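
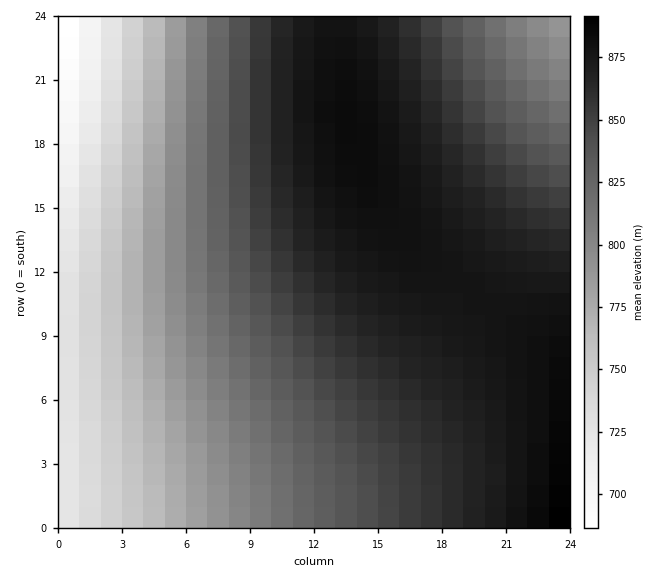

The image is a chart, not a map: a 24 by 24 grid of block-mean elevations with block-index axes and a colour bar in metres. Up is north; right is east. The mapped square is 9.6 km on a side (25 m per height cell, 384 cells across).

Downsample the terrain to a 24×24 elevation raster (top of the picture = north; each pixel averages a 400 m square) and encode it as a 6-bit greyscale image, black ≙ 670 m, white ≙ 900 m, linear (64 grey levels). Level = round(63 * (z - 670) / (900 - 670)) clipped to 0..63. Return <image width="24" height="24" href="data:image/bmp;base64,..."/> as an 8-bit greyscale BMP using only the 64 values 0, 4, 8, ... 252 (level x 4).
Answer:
<image width="24" height="24" href="data:image/bmp;base64,Qk12BgAAAAAAADYEAAAoAAAAGAAAABgAAAABAAgAAAAAAEACAAATCwAAEwsAAAABAAAAAAAAAAAAAAEBAQACAgIAAwMDAAQEBAAFBQUABgYGAAcHBwAICAgACQkJAAoKCgALCwsADAwMAA0NDQAODg4ADw8PABAQEAAREREAEhISABMTEwAUFBQAFRUVABYWFgAXFxcAGBgYABkZGQAaGhoAGxsbABwcHAAdHR0AHh4eAB8fHwAgICAAISEhACIiIgAjIyMAJCQkACUlJQAmJiYAJycnACgoKAApKSkAKioqACsrKwAsLCwALS0tAC4uLgAvLy8AMDAwADExMQAyMjIAMzMzADQ0NAA1NTUANjY2ADc3NwA4ODgAOTk5ADo6OgA7OzsAPDw8AD09PQA+Pj4APz8/AEBAQABBQUEAQkJCAENDQwBEREQARUVFAEZGRgBHR0cASEhIAElJSQBKSkoAS0tLAExMTABNTU0ATk5OAE9PTwBQUFAAUVFRAFJSUgBTU1MAVFRUAFVVVQBWVlYAV1dXAFhYWABZWVkAWlpaAFtbWwBcXFwAXV1dAF5eXgBfX18AYGBgAGFhYQBiYmIAY2NjAGRkZABlZWUAZmZmAGdnZwBoaGgAaWlpAGpqagBra2sAbGxsAG1tbQBubm4Ab29vAHBwcABxcXEAcnJyAHNzcwB0dHQAdXV1AHZ2dgB3d3cAeHh4AHl5eQB6enoAe3t7AHx8fAB9fX0Afn5+AH9/fwCAgIAAgYGBAIKCggCDg4MAhISEAIWFhQCGhoYAh4eHAIiIiACJiYkAioqKAIuLiwCMjIwAjY2NAI6OjgCPj48AkJCQAJGRkQCSkpIAk5OTAJSUlACVlZUAlpaWAJeXlwCYmJgAmZmZAJqamgCbm5sAnJycAJ2dnQCenp4An5+fAKCgoAChoaEAoqKiAKOjowCkpKQApaWlAKampgCnp6cAqKioAKmpqQCqqqoAq6urAKysrACtra0Arq6uAK+vrwCwsLAAsbGxALKysgCzs7MAtLS0ALW1tQC2trYAt7e3ALi4uAC5ubkAurq6ALu7uwC8vLwAvb29AL6+vgC/v78AwMDAAMHBwQDCwsIAw8PDAMTExADFxcUAxsbGAMfHxwDIyMgAycnJAMrKygDLy8sAzMzMAM3NzQDOzs4Az8/PANDQ0ADR0dEA0tLSANPT0wDU1NQA1dXVANbW1gDX19cA2NjYANnZ2QDa2toA29vbANzc3ADd3d0A3t7eAN/f3wDg4OAA4eHhAOLi4gDj4+MA5OTkAOXl5QDm5uYA5+fnAOjo6ADp6ekA6urqAOvr6wDs7OwA7e3tAO7u7gDv7+8A8PDwAPHx8QDy8vIA8/PzAPT09AD19fUA9vb2APf39wD4+PgA+fn5APr6+gD7+/sA/Pz8AP39/QD+/v4A////ADxIUFxocHyEkJigqLC4vMTIzNTY4OTs9DxIUFxodHyIkJigqLC4vMTIzNTY3OTo8DxIVFxodICIkJykrLS4wMTIzNTY3OTo8DxIVGBsdICMlJyorLS8wMTM0NTY3OTo7DxIVGBseISMmKCosLjAxMjM0NTY4OTo7DxMWGRwfIiQnKSstLzAyMzQ1Njc4OTo7EBMWGR0gIiUoKiwuMDEzNDU2Nzc4OTo7EBMXGh0gIyYpKy0vMTM0NTY2Nzg4OTo7EBQXGx4hJCcqLC8xMjQ1Njc3ODg5OTo6EBQXGx4iJSgrLTAyMzU2Nzc4ODg5OTk6EBQXGx8iJiksLjEzNTY3ODg4OTk5OTk5DxMXGx8jJiotLzI0Njc4ODk5OTk4ODg4DxMXGx8jJyotMDM1Nzg4OTk5OTg4Nzc3DhIXGx8jJysuMTQ2Nzg5OTk5ODg3NjY1DRIWGh8jJysvMjQ3ODk6Ojk5ODc2NTQzDBEVGh4jJysvMjU3OTo6Ojk4NzY1MzIxCxAUGR4jJysvMzY4OTo6Ojk4NjUzMjAvCg8TGB0iJysvMzY4Ojo6Ojg3NTQyMC4tCQ0SGB0iJyswMzY4Ojo6OTg2NDIwLiwrCAwSFxwhJiswMzY5Ojo6OTc1MzEuLCooBwsRFhshJisvMzY5Ojo6ODc0Mi8tKigmBgsQFRsgJisvMzY4Ojo5ODYzMS4rKCYkBQoPFRogJSovMzY4OTk5NzUyMC0qJyQiBAkPFBofJSouMjY4OTk4NjQxLisoJSMhA=="/>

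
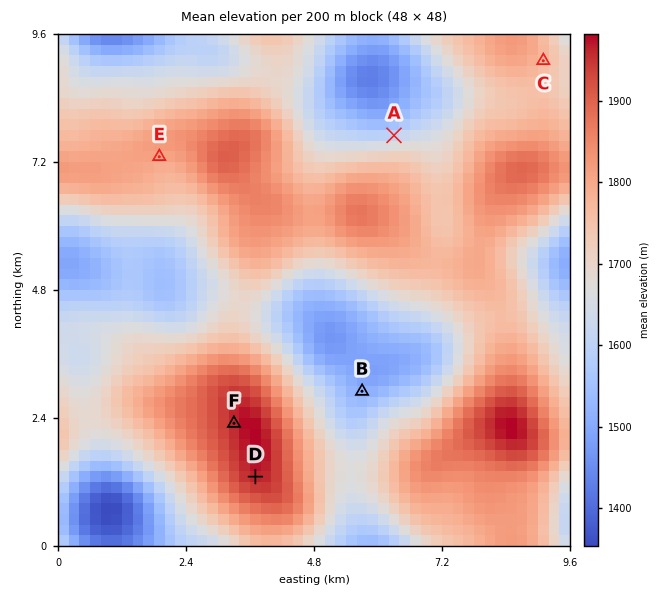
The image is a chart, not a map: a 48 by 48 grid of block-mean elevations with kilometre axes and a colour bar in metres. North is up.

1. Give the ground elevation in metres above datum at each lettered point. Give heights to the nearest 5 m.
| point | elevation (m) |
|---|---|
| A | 1610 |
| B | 1510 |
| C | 1770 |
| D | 1965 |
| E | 1810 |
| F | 1965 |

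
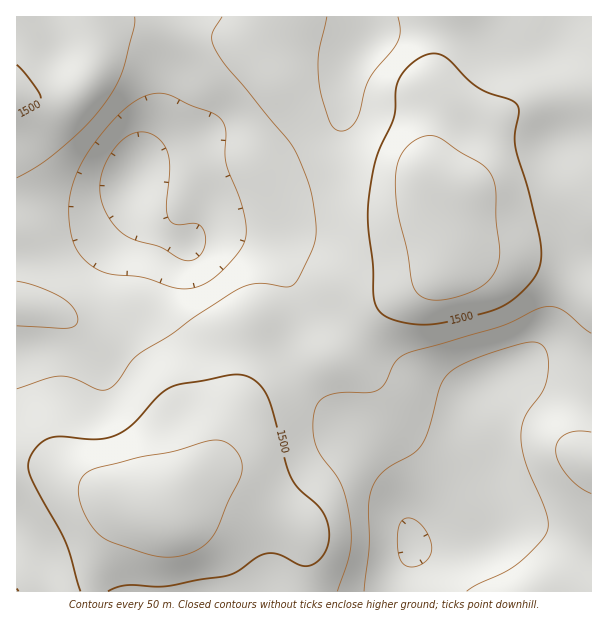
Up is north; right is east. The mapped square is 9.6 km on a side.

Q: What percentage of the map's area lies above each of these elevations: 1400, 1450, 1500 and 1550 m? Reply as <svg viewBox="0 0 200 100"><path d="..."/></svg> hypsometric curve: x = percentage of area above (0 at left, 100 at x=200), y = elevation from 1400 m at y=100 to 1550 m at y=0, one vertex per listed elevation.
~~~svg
<svg viewBox="0 0 200 100"><path d="M165 100l-48-33-69-34-32-33"/></svg>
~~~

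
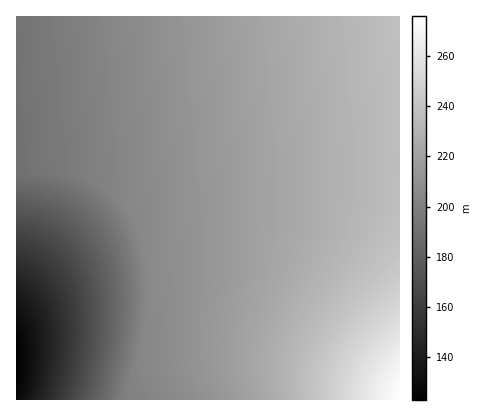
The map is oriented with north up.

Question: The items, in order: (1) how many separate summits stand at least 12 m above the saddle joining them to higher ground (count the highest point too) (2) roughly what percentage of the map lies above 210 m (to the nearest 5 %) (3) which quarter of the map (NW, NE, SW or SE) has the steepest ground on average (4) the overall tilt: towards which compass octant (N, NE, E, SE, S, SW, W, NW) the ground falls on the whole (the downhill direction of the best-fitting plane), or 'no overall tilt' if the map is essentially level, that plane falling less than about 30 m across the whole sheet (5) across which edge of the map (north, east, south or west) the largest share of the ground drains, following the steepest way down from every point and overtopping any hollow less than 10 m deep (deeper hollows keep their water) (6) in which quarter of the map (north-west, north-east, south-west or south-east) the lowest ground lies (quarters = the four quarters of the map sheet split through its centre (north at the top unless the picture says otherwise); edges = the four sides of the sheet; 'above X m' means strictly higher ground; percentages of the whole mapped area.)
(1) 1 summit rises at least 12 m above its surroundings.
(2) Roughly 55 % of the ground is higher than 210 m.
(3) The steepest ground, on average, is in the south-west quarter.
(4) Overall the map slopes down towards the west.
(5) The largest share of the runoff leaves by the western edge.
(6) Look to the south-west quarter for the lowest ground.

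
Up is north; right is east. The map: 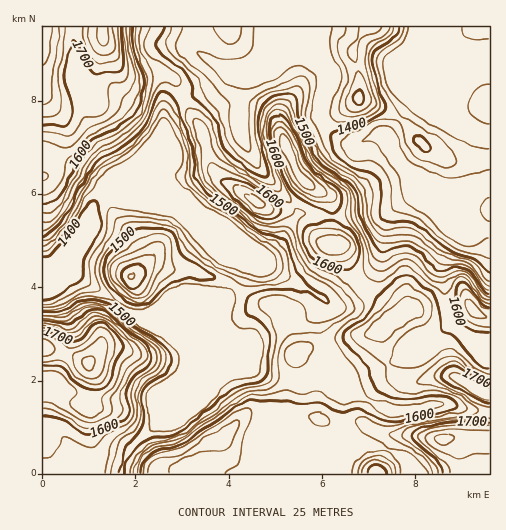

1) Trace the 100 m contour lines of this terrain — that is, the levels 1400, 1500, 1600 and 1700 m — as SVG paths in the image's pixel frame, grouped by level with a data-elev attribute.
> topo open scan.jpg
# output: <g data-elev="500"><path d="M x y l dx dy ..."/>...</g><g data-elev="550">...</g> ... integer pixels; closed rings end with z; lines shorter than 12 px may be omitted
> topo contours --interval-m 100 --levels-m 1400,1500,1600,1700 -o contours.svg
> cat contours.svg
<g data-elev="1400"><path d="M489 272l-14-12-20-7-8-4-31-25-8-2-19 1-6-2-3-7 1-23-4-13-7-6-16-5-10-5-7-6-5-8-1-9 2-6 28-9 21-10 4-3 0-6-7-17-5-18-1-12 4-9 18-13 3-9"/><path d="M43 258l5-2 6-4 18-22 15-25 5-4 4 1 4 21 0 8-15 27-4 21-23 18-7 3-8 0"/><path d="M424 151l7-1-1-4-6-7-8-3-2 3 2 5 3 5z"/></g><g data-elev="1500"><path d="M120 473l5-26 14-14 4-9 1-9-2-17 1-7 5-6 15-10 6-5 3-9-2-8-12-13-25-15-22-19-11-6-15-1-7 3-17 9-18 1"/><path d="M135 305l7 1 6-2 17-17 9-6 12-2 23 1 4 0 2-3-9-8-23-14-8-18-6-7-12-2-22 2-6 3-20 22-5 8-1 7 2 9 6 9 14 12z"/><path d="M489 294l-5-3-12-18-7-5-8-1-13 4-6-1-5-3-12-14-13-6-10 0-14 5-7-3-16-29-4-24-3-8-8-8-22-13-8-11-17-34-2-22-4-5-10 0-12 2-7 5-4 7-2 11 0 13 10 35 0 8-4 1-6-2-21-14-14-15-7-24-3-7-20-18-2-14-2-6-32-28-1-6 6-11 1-5"/><path d="M43 236l8-4 14-15 13-26 17-28 7-6 20-10 14-12 12-15 9-24 3-3 5 0 7 4 6 8 15 45 2 26 5 9 12 12 24 16 19 16 8 4 16 4 5 3 5 7 6 20 5 9 10 10 13 9 5 6 0 2-2 0-17-10-26-4-18 1-14 5-5 8 0 9 16 11 5 7 2 8-2 34-2 6-5 3-19 5-9 4-20 17-33 26-8 3-20 3-9 4-14 16-3 6-1 8"/><path d="M355 105l5 0 4-4-1-7-3-3-4 1-2 5-1 4z"/></g><g data-elev="1600"><path d="M43 415l18 4 19 13 7 2 9-1 26-12 5-4 2-4-3-17 4-12 6-9 13-10 3-8-2-7-4-6-18-12-18-16-9-5-7-1-7 1-13 11-5 3-26-4"/><path d="M489 369l-5-1-7-4-19-24-15-10-4-25-6-11-22-17-8-1-7 4-19 17-6 13-5 6-20 14-3 5 1 5 5 7 16 17 9 21 7 7 11 4 12 3 28-4 12 1 12 6 2 4-2 2-52 12-14 2-9-2-19-10-7 0-14 2-22-9-19 1-18-4-34 1-11 4-16 13-17 10-21 15-32 11-8 8-3 11"/><path d="M489 306l-8-4-15-18-5-1-3 3-3 7 0 10 2 11 4 8 10 7 18 4"/><path d="M132 288l6-1 4-5 3-12-1-3-2-2-13 1-8 6 0 4 2 5z"/><path d="M344 270l4 1 4-2 7-13 0-12-6-11-11-9-9-4-21 4-6 3-2 5-1 8 3 8 6 9 9 7z"/><path d="M263 219l8 0 8-5 2-5-4-6-13-10-21-11-13-4-8 0-1 3 2 4 7 10 24 20z"/><path d="M330 212l5 0 5-5 2-8-1-7-5-6-17-11-8-7-5-8-9-22-11-17-5-6-6 1-3 4-2 6 0 14 8 24 10 21 6 8 6 6z"/><path d="M43 204l9-2 7-6 10-18 8-17 13-19 6-5 24-11 14-11 5-7 5-27-11-32 0-22"/></g><g data-elev="1700"><path d="M386 473l-3-6-7-2-6 3-3 5"/><path d="M489 422l-43 1-22 4-11 6-1 3 1 4 26 23 3 6 1 4"/><path d="M489 383l-9-2-24-14-9 1-5 6 1 5 6 5 29 16 11 3"/><path d="M43 366l17 0 20 19 9 4 8 1 8-4 6-6 4-16 8-17-2-5-7-10-6-6-6-3-7 1-12 13-9 5-8-1-15-8-8-2"/><path d="M43 125l22 0 3-2 3-4 1-15-9-27 9-35 2-2 2 2 11 21 8 11 23-3 4-2 2-6-3-36"/></g>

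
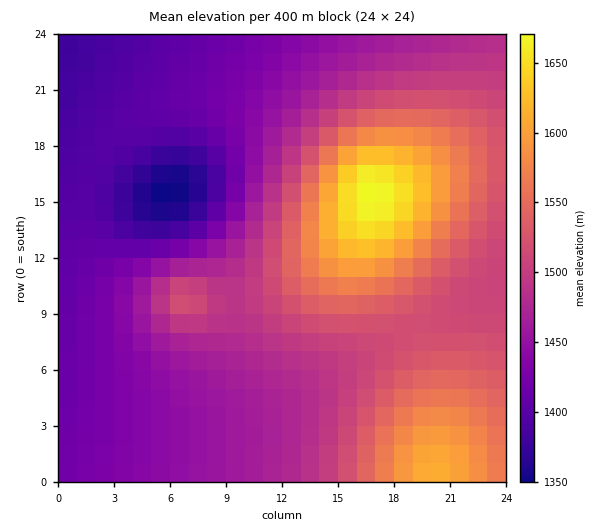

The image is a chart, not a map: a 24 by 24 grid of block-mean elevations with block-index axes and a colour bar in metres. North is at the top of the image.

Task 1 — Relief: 1350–1675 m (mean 1485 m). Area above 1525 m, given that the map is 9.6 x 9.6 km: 24.9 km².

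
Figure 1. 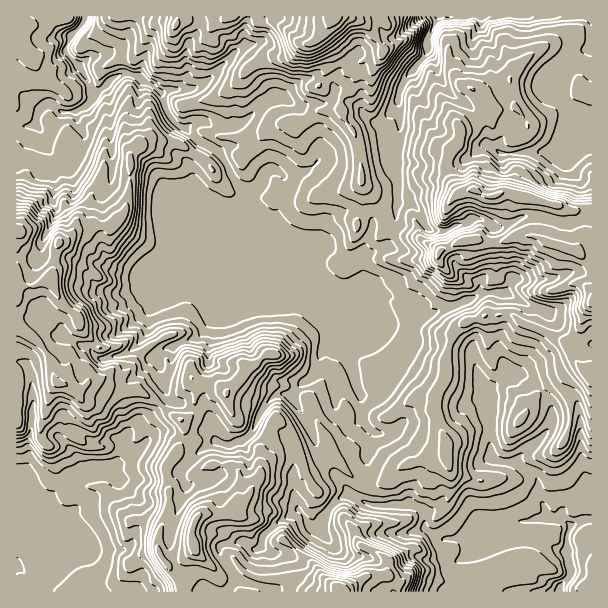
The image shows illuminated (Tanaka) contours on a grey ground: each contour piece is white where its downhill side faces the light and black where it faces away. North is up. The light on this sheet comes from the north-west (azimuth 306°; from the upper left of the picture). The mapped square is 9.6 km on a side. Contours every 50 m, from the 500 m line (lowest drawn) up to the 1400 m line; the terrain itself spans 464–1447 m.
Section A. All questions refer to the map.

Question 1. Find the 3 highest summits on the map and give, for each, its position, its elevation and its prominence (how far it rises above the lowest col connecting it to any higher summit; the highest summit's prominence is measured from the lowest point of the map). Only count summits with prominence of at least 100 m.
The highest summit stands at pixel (194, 545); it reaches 1347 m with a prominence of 202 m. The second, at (474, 189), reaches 1315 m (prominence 126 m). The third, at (227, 393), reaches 1157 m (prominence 113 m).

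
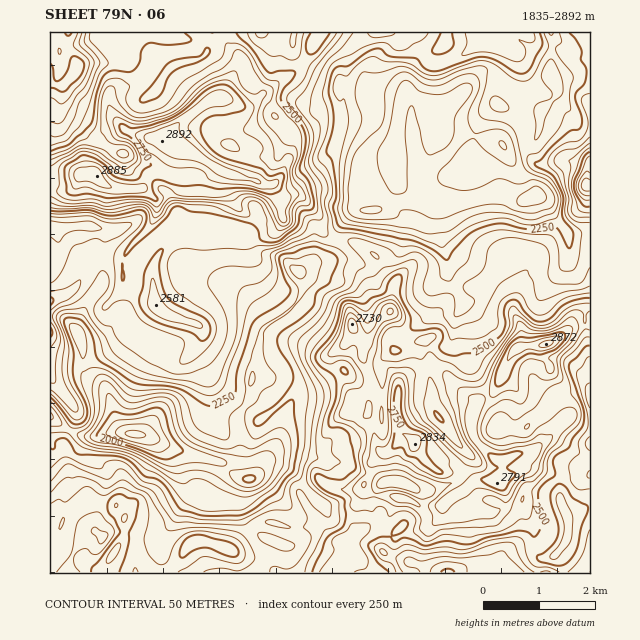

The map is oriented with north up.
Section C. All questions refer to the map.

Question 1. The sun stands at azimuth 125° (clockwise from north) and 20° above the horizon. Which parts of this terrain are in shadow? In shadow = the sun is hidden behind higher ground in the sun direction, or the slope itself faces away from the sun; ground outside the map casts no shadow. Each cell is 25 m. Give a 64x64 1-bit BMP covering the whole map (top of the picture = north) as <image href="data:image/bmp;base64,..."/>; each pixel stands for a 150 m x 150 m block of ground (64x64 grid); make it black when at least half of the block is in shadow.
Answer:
<image width="64" height="64" href="data:image/bmp;base64,Qk0+AgAAAAAAAD4AAAAoAAAAQAAAAEAAAAABAAEAAAAAAAACAAATCwAAEwsAAAIAAAAAAAAA////AAAAAAAAAAABgAAAAAYAAAPAAAAABgAABwAAADAHAQADgAAAEAcBwAHgAAAYAAHgAPAwAAgAAHuAYBAAAAAAB8AAAAAAAQADwDAOABADAAPwAd8AEIMAA/gZA4AAgAAB/zgAUABAAAD+OAAwAAAAAH4cADAAB4AAPhwABgAHgAA/DYAHwAAAAAcJgMHAAAAAB4GBwEAAAgAHwYGAAAAAAAfhgYAAAAAAB+GAAAAAAAAH4YAAAAAAAAfBgDgAAAAAAAGAOAAAAAAAAAB8AAAAAAMAAHwAAAAAB8AAfgAAAAAH4AD/YAAAAA/gGP/wAAAAH/IA//gAAAAf9gD+/AQAAA/3AP78BgAAD/8AHn4DAAAH/wAAHwEAAA/5gAAAAQAADuOAAAAAAAAAQMAAAAAAAAAAYAAAAIAAAAAAAAAAwAAAAAEAAADgAAAAAcAAAHAAAAAA+GAAMABgAAAAfAAAAEAAAAB8AAAAAAAAAH4AAAAAAAAAfiBgACAAAAB+YEAAIAAAAD/w4AAQAAAAP/DgABAAAAH/8GAAAAAAA//wAAAAAAAA//w4AAAAAAB7fX4AAAAAAAE+f4AAAAAAAH5/wAAAAGAAfj/gAAAAYAZ+H/AAAAAwBH4H+AAAAAAA/gP4AAAAAAA8AIgAAAAAAAAAAAAAAAAAAAAABgAAAAA4AAAGAAAAAA=="/>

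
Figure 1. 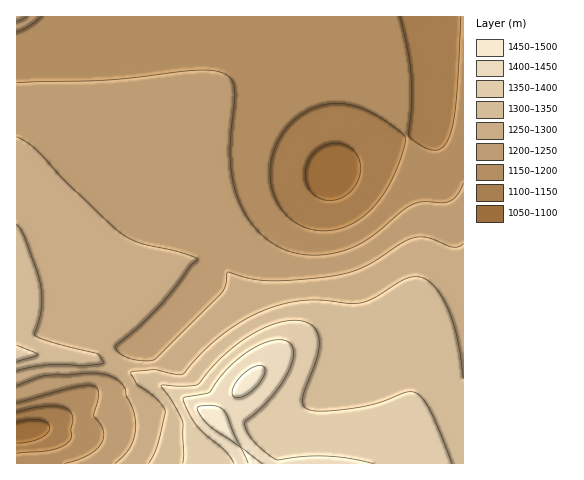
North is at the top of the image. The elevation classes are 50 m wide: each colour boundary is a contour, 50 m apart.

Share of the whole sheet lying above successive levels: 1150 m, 89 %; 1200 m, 66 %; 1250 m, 42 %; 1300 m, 25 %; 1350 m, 12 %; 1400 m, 4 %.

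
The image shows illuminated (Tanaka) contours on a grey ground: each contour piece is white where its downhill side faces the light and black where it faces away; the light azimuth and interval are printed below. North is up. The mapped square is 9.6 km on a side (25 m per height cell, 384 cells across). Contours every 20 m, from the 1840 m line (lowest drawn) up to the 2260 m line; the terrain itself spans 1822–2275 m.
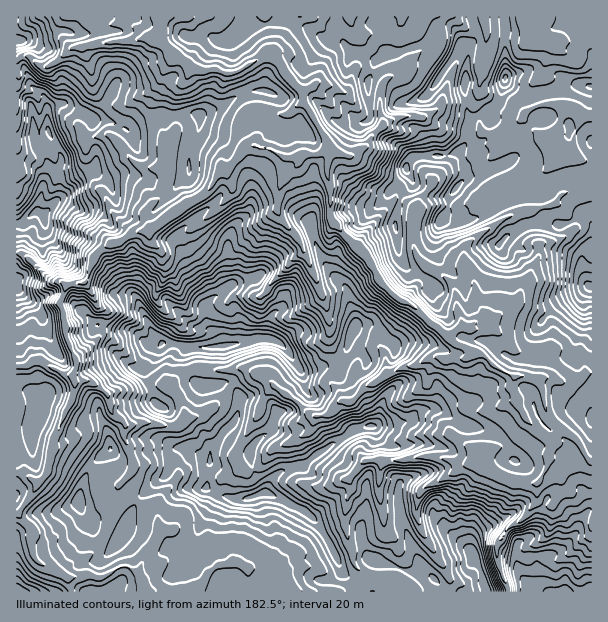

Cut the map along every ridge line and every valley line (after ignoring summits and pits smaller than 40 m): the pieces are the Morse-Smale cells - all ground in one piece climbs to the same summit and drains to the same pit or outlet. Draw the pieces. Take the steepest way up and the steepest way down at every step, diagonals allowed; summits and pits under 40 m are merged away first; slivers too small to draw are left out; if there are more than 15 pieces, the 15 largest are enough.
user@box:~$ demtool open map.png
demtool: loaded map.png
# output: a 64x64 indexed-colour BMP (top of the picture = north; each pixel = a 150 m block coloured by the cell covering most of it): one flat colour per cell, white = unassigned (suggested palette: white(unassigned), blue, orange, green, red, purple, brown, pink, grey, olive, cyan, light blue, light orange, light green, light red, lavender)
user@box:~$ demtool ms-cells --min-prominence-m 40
<image width="64" height="64" href="data:image/bmp;base64,Qk12CAAAAAAAAHYAAAAoAAAAQAAAAEAAAAABAAQAAAAAAAAIAAATCwAAEwsAABAAAAAAAAAA////ALR3HwAOf/8ALKAsACgn1gC9Z5QAS1aMAMJ34wB/f38AIr28AM++FwDox64AeLv/AIrfmACWmP8A1bDFAAAAAFVVVVUiIiIAAAACIiIiIiIiIiERERERERmZmZmZAAAAVVVVVSIiIiAAACIiIiIiIiIRERERERERmZmZmZkAAFVVVVVVUiIiIgAAIiIiIiIiERERERERERGZmZmZmQBVVVVVVVVVIiIiIiIiIiIiIiIREREREREREZmZmZmZAFVVVVVVVVVSIiIiIiIiIiIiIRERERERERERmZmZmZkAVVVVVVVVVVIiIiIiIiIiIiIhERERERERERGZmZmZmQBVVVVVVVVVUiIiIiIiIiIiIiEREREREREREZmZmZmZBVVVVVVVVVUiIiIiIiIiIiIiIRERERERERERGZmZmZlVVVVVVVVVVSIiIiIiIiIiIiIhERERERERERERGZmZmVVVVVVVVVUiIiIiIiIiIiIiIiEREREREREREREZmZmZVVVVVVVVUiIiIiIiIiIiIiIiIRERERERERERERERmZlVVVVVVVUiIiIiIiIiIiIiIiIhERERERERERERERGZmVVVVVVVVSIiIiIiIiIiIiIiIiEREREREREREREREZmZVVVVVVVVUiIiIiIiIiIiIiIiIhEREREREREREREZmZlVVVVVVVVSIiIiIiIiIiIiIiIiERERERERERERERmZmVVVVVVVVVIiIiIiIiIiIiIiIiIRERERERERERERGZmXVVVVVVVVIiIiIiIiIiIiIiIiIRERERERERERERERmZdVVVVVVVUiIiIiIiIiIiIiIiIRERERERERERERERGZd1VVVVVVVSIiVSIiIiIiIiIiIhEREREREREREREREXd3VVVVVVVVVVVVUiIiIiIiIiIhEREREREREREREREXd3dVVVVVVVVVVVVSIiIiIiIiMzERERERERERERERERd3d1VVVVVVVVVVVSIiIiIiIiMzMxERERERERERERERF3d3VVVVVVUzMzVVIiIiIiIjMzMzERERERERERERERF3d3dVVVVTMzMzMzMiIiIiIjMzMzEREREREREREREREXd3d1VVWzMzMzMzMzIiIiIzMzMzMREREREREREREXd3d3d3u1u7szMzMzMzMzMzMzMzMzMxEREREREREREXd3d3d3e7u7sDMzMzMzMzMzMzMzMzMzERERERERERF3d3d3d3d7u7uwAzMzMzMzMzMzMzMzMzMRERERERERF3d3d3d3d3u7u7AAMzMzMzMzMzMzMzMzMxEREREREREXd3d3d3d3e7u7AAADMzMzMzMzMzMzMzMzERERERERRBd3d3d3d3d7u7sAAAMzMzMzMzMzMzMzMzMREREREUREiId3d3d3d3u7uwAAMzMzMzMzMzMzMzMzMREREREURESIh3d3d3d3e7u7AAAzMzMzMzMzMzMzMzMxEREREURERIh3d3d3d3d7u7sAAzMzMzMzMzMzMxMzMzERERFEREREiHd3d3d3d3u7u2ZjMzMzMzMzMzMxETMzEREREUREREiId3d3d3d3e7tmZmMzMzMzMzMzMzEREzMREREUREREiId3d3d3d3d7tmZmYzMzMzMzMzMzMRETMxEREURERIiIh3d3d3d3d3tmZmZmMzMzMzMzMzMxERERERERREREiIiHd3d3d3d3dmZmZmZjMzMzMzMzMzERERERERREREiIiId3d3d3d3d2ZmZmZmZjMzMzMzMzMxERERERRERESIiIiHd3d3d3d3ZmZmZmZmZmMzMzMzMzERERERRERERIiIiIiHd3d3d3dmZmZmZmZmERMzMzMzMxERERREREREiIiIiIh3d3d3d2ZmZmZmZmZhETMzMzMzMRERFERERESIiIiIiIiHd3d3ZmZmZmZmZmYRETMzMzMxEREURERESIiIiIiIiI//d3dmZmZmZmZmZhEREzMzMzERERRERESIiIiIiIiIj///d2ZmZmZmZmZmYRERMzMzMxERFERERIiIiIiIiIiP////ZmZmZmZmZmZhERETMzMzEREURESIiIiIiIiIiIj///9mZmZmZmZmEREREREzMzMxERRESIiIiIiIiIiIiIj//2ZmZmZmZhERERERERMzMRERFESIiIiIiIiIiIiIiP/uZmZmZmZmERERERERETEREREUREiIiIiIiIiIiIiI7u5mZmZmZmEREREREREREREREURERIiIiIiIiIiIiI7u7mZmZmZmYRERERERERERERERREREiIiIiIiIqqiO7u7uZmZmZmZmERERERERERERERREREREiIiIiIqqqu7u7u5mZmZmZmYRERERERERERERFEREREREREiIiqqqru7uqmZmZmZmERERERERERERERFERERERERESoiKqqqqqqqqZmZmZmEREREREREREREREUREREREREREqqqqqsyqqqpmZmZmEREREREREREREREURERERERERESqqqqszMzMzGZmZmYREREREREREREREURERERERERERKqqqszMzMzMZmZmZhEREREREREREREURERERERERERESqqqzMzMzMzd3dZmERERERERERERERRERERERERERERKqqrMzMzMzN3d3d0RERERERERERERREREREREREREREREqszMzMzM3d3d3d3d3RERERERERFERERERERERERERESqAAAADMzd3d3d3d3dEREREREREUREREREAAREREREREQAAAAAzN3d3d0RERERERERERERREREREAAAARERERERAAAAAAM"/>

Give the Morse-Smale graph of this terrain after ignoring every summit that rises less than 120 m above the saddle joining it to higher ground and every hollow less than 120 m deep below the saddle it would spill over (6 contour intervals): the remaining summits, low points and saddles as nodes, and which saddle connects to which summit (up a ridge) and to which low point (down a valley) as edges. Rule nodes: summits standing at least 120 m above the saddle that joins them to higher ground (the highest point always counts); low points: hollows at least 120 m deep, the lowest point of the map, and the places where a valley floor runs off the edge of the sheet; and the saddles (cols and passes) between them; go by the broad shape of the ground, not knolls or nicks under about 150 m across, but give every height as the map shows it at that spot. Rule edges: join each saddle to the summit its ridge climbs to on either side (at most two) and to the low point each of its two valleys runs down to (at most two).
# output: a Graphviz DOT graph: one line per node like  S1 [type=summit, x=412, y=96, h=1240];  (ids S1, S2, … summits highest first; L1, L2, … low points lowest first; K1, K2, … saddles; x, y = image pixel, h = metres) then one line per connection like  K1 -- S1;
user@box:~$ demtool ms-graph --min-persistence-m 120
graph terrain {
  S1 [type=summit, x=473, y=555, h=2275];
  S2 [type=summit, x=44, y=216, h=2229];
  S3 [type=summit, x=590, y=287, h=2206];
  L1 [type=low, x=161, y=30, h=1822];
  K1 [type=saddle, x=17, y=366, h=2015];
  K2 [type=saddle, x=411, y=47, h=1982];
  K3 [type=saddle, x=587, y=455, h=1978];
  K1 -- S1;
  K1 -- S2;
  K1 -- L1;
  K2 -- S1;
  K2 -- S3;
  K2 -- L1;
  K3 -- S1;
  K3 -- S3;
  K3 -- L1;
}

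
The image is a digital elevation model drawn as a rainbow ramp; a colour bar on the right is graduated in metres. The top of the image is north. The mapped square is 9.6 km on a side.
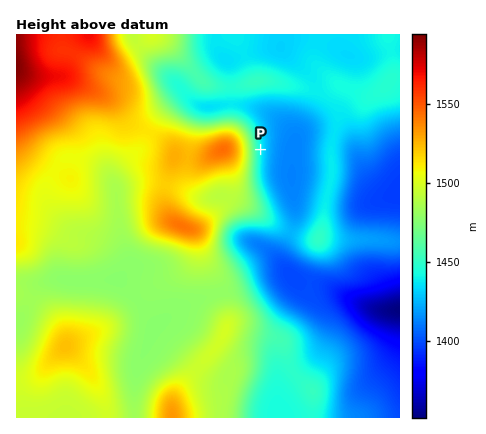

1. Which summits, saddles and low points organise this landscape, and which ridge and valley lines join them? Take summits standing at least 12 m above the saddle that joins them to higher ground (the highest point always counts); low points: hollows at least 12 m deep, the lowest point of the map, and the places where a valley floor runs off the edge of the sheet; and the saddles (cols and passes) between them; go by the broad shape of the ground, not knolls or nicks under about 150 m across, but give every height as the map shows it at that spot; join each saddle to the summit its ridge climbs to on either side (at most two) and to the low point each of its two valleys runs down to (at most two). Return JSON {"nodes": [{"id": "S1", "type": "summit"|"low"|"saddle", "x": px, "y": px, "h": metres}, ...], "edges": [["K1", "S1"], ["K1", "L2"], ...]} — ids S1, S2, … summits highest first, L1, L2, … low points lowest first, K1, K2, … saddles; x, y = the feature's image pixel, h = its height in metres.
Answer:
{"nodes": [
{"id": "S1", "type": "summit", "x": 16, "y": 64, "h": 1594},
{"id": "S2", "type": "summit", "x": 222, "y": 150, "h": 1544},
{"id": "S3", "type": "summit", "x": 182, "y": 226, "h": 1542},
{"id": "S4", "type": "summit", "x": 172, "y": 416, "h": 1533},
{"id": "S5", "type": "summit", "x": 66, "y": 346, "h": 1523},
{"id": "S6", "type": "summit", "x": 318, "y": 238, "h": 1451},
{"id": "L1", "type": "low", "x": 398, "y": 310, "h": 1351},
{"id": "L2", "type": "low", "x": 394, "y": 192, "h": 1396},
{"id": "L3", "type": "low", "x": 292, "y": 170, "h": 1413},
{"id": "K1", "type": "saddle", "x": 166, "y": 186, "h": 1519},
{"id": "K2", "type": "saddle", "x": 150, "y": 132, "h": 1513},
{"id": "K3", "type": "saddle", "x": 30, "y": 300, "h": 1483},
{"id": "K4", "type": "saddle", "x": 218, "y": 292, "h": 1480},
{"id": "K5", "type": "saddle", "x": 138, "y": 302, "h": 1478},
{"id": "K6", "type": "saddle", "x": 316, "y": 90, "h": 1439},
{"id": "K7", "type": "saddle", "x": 232, "y": 104, "h": 1437},
{"id": "K8", "type": "saddle", "x": 334, "y": 134, "h": 1436},
{"id": "K9", "type": "saddle", "x": 290, "y": 232, "h": 1425},
{"id": "K10", "type": "saddle", "x": 310, "y": 284, "h": 1399}],
"edges": [["K1", "S2"], ["K1", "S3"], ["K1", "L1"], ["K2", "S1"], ["K2", "S2"], ["K2", "L1"], ["K3", "S1"], ["K3", "S5"], ["K3", "L1"], ["K4", "S3"], ["K4", "S4"], ["K4", "L1"], ["K5", "S3"], ["K5", "S5"], ["K5", "L1"], ["K6", "S1"], ["K6", "L1"], ["K6", "L3"], ["K7", "S1"], ["K7", "S2"], ["K7", "L1"], ["K7", "L3"], ["K8", "S1"], ["K8", "S6"], ["K8", "L2"], ["K8", "L3"], ["K9", "S2"], ["K9", "S6"], ["K9", "L1"], ["K9", "L3"], ["K10", "S4"], ["K10", "S6"], ["K10", "L1"]]}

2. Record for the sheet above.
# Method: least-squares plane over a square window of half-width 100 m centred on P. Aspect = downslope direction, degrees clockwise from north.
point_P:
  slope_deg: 6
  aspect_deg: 88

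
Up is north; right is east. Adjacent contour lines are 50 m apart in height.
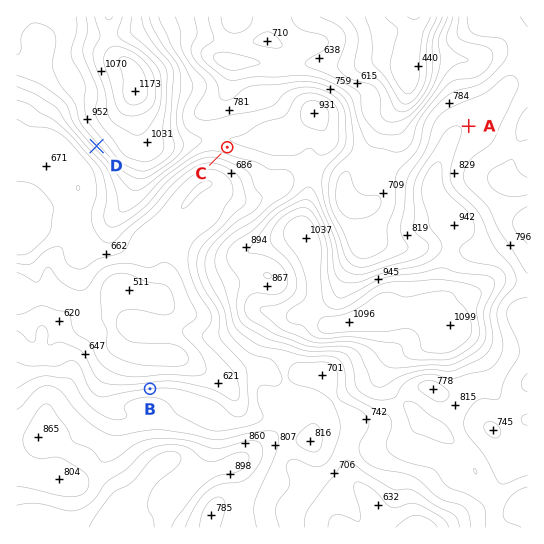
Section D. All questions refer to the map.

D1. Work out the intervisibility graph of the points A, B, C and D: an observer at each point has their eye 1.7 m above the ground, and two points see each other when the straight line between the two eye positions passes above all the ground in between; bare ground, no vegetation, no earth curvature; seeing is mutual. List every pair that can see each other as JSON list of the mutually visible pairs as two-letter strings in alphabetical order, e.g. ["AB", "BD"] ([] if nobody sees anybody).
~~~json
["BC", "BD"]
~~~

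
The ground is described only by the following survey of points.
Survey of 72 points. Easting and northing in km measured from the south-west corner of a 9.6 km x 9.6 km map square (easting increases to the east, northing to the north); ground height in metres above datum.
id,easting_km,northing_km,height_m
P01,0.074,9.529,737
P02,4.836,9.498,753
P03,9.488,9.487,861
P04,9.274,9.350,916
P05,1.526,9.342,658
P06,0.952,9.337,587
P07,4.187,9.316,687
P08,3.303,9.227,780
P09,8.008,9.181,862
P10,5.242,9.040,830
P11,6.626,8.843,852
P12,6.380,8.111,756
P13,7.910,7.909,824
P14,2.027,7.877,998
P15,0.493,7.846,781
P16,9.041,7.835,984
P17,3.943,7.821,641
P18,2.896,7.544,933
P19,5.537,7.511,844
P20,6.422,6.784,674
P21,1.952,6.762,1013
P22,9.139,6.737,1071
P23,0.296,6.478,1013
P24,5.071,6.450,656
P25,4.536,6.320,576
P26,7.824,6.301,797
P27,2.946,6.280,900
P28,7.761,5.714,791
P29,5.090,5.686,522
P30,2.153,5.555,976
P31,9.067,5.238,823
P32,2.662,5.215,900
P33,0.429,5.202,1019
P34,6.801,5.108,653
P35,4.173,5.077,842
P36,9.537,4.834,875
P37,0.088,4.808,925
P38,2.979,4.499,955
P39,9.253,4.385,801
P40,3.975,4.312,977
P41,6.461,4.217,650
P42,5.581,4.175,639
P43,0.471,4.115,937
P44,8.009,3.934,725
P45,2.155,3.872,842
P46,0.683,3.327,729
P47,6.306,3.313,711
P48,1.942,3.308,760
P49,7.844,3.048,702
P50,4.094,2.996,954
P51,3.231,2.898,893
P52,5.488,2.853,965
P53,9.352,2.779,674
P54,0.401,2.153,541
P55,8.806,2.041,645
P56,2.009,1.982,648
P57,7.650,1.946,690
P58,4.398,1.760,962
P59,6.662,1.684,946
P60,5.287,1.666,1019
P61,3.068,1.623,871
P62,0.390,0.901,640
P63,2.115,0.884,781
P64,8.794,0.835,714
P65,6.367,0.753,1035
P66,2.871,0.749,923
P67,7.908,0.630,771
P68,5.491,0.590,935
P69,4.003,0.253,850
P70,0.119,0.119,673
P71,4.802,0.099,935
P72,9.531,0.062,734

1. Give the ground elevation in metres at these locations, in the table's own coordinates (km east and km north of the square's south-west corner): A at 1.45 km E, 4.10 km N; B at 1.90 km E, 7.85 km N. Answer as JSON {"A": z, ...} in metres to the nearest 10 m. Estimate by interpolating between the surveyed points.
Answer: {"A": 890, "B": 980}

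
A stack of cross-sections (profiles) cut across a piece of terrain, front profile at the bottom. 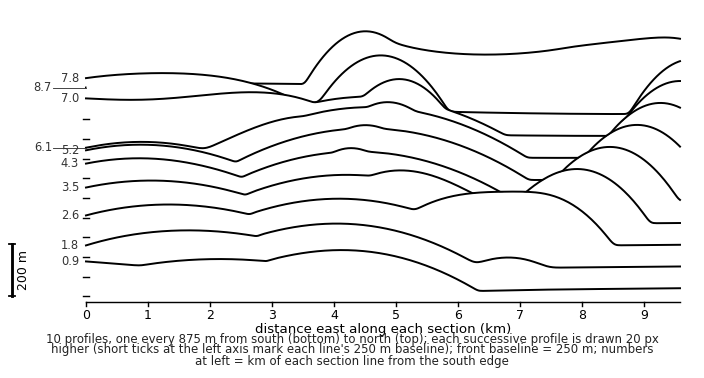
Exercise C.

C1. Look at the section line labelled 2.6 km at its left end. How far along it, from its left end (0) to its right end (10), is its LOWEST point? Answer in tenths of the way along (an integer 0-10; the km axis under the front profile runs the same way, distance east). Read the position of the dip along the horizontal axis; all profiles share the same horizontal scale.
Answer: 9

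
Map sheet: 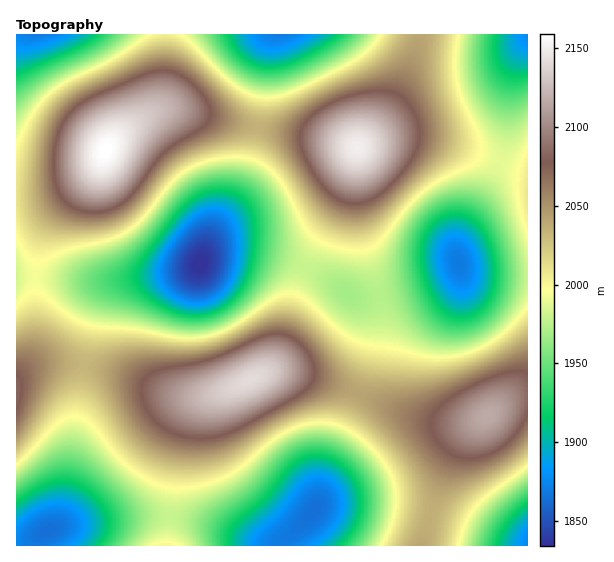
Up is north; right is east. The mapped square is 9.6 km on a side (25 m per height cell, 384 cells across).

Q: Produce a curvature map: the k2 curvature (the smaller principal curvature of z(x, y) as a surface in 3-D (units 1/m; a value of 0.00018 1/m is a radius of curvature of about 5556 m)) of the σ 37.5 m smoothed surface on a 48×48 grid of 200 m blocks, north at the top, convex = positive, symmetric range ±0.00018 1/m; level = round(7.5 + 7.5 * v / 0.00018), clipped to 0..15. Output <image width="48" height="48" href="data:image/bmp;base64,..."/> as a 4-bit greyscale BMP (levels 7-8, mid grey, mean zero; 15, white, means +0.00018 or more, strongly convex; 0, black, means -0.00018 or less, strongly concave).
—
<image width="48" height="48" href="data:image/bmp;base64,Qk32BAAAAAAAAHYAAAAoAAAAMAAAADAAAAABAAQAAAAAAIAEAAATCwAAEwsAABAAAAAAAAAAAAAAABEREQAiIiIAMzMzAERERABVVVUAZmZmAHd3dwCIiIgAmZmZAKqqqgC7u7sAzMzMAN3d3QDu7u4A////AAAAAAAAARIhAAAAAAAAEjNEVnd3ZlQyAAAAAAAAABERAAASIQAAASM0Vmd3ZVRDEBAAAAAAERERERI0QyEAASIzRWZmVUQzISERIiIiIiIiIjRWVDIRABIjNFVlVEREQzIiI0REQzMzNFZ3ZUMhABIiNEVVRERFVEMiI0VmZVVEVWd3ZlMhABIiM0VVREVWZlMhIkV4d2ZlZmd3ZVQhACIjNEVVVVZnh1MhEkV4iHdmZndmVUMgASM0RVZmZmeJmGQhEjV4iId3d3ZlVDMQATRFVmeHd4maqXQhETVoiIiIiHdlVDMhEjRWZ3iIiJq7uoUhASRniIiIiIh2VEMhEjRmd3d3iavMuoUxESRniZmZmZiHZlQyEjRnd3dneavMunYyESNXiZmZmZmIh3VCIjRXd3ZmeKvLqXZCISNWiJmZmZmZmIdTIjRWd2ZVaJu6mHZTIiNWeIiIiIiZmphlMzRWd2ZVZ5qpiHZUMzRWeIh3d3iJq7qGQzRWd2VUVniIh3dlQzRWd3d2ZmeJq8unVDRWd2VERWd3d3iHVERWd3dlRFZ5rNy4ZDNWdlVDM1ZmZniYZURWd3ZUMzVoq8y5ZDNFVVQyEjRVZniZdUVnd2VDIiRXiaqYUyI0VVQyESNEVniJdVVWZlUyEBNFZ3d2QhI0VVQyAAI0RVZ3ZURVVEMhAAEjRFVEIRI1VmVCAAEjRUVVRDMzIiEQAAARIzMyERJFZmZDAAAjNERDMhEQAAAAAAABIiIiERNFZmZTAAAjNEMyEQAAAAAAAAASIjMiESRVZmZTAAAjNEQyEAAAAAAAAAAjNEMyIjRFVVVSAAA0RFQyEAAAAAAAAAAkRVQzI0RERERBAAA0VWVDIREREREQAAAkVlVDM0REMzMwAAFFZnZUMjMzMyIgAAAkVlVDNFVEMyIgAAJGd4dUNFZmVUMgAAATVVRDRFVUMyIQAAJFeJdURXiYd2UxAAASREQzRWZVQzMgAAI1eIZVVoq6mHYxAAABM0REVnd2VUQgABI0aGVVaKvMuoZCAAABI0RFZ4iId2QhERI0VlRFebzMuoUyERABI0VWeZqqmXUyIiIzRTNGirzcuXQyIiERI0V4mrzMuXVDMzMzMyNGm8zLqGQiIzMiIjVorN3duXZEREQzMhJHq8zLl1MzREQyIjRorN7tuXZVVVRDIRJHrMzKhlRFVVQzIjRYrN7suYdmZlRCERJXrNy5hlVWd2VDIiRXrN7cqYd3ZlUyEBNXq9y5dmZ4iHVDIiRXm93KmIiHdlQyEBNXm8yodniaqHVCISNXm8uph3eIdlQxESNXirqYd4m7uXUyESNXmqmHZmd3dlQhESNWeamHeJvMuXUyESNXmYdmVVZmZUMhARNFZ4h3eKvcuXUxASNXh3ZURFVmVUMhARI0VnZmeJqqmHUxARNFZlVERFVmVUMQAAEiNERFVniHZUMhAAEjRVRERVZmZUMQAAABEiIjRFVVQxAAAAABNERERWZ3ZlMgAAAAAAARIjMyIQAAAAAAE0REVWd3dlQxAA=="/>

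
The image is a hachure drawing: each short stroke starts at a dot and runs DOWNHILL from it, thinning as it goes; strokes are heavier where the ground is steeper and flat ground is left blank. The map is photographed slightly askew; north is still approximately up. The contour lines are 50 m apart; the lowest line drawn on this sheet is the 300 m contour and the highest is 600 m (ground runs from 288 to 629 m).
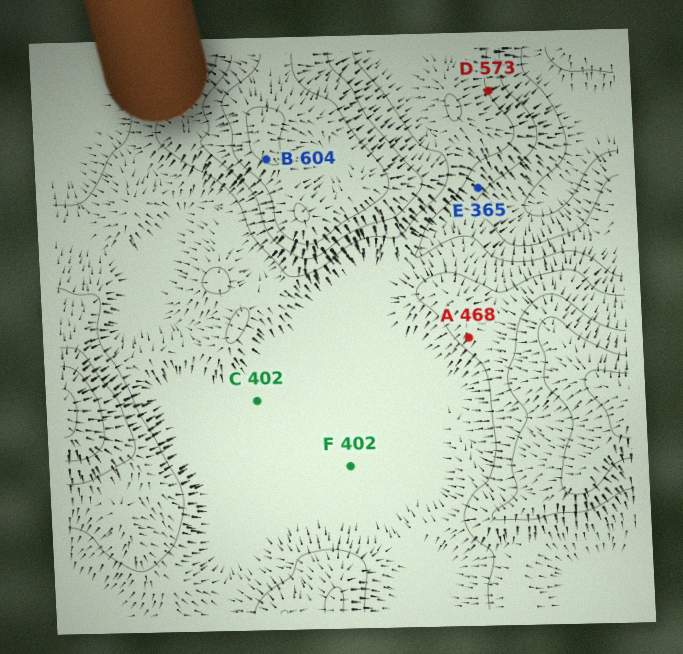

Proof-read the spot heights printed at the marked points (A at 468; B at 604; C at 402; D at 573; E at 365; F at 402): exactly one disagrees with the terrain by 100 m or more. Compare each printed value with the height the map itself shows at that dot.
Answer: D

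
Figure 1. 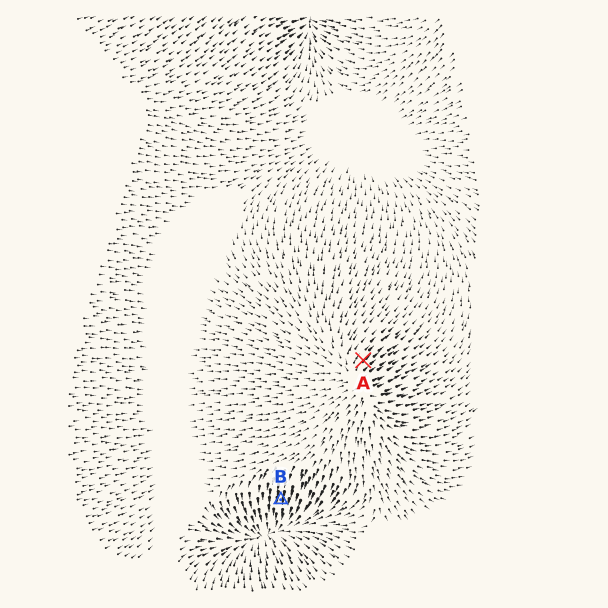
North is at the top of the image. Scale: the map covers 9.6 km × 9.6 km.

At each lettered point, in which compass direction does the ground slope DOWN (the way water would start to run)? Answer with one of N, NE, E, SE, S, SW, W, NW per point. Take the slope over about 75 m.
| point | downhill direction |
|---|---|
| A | NE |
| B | S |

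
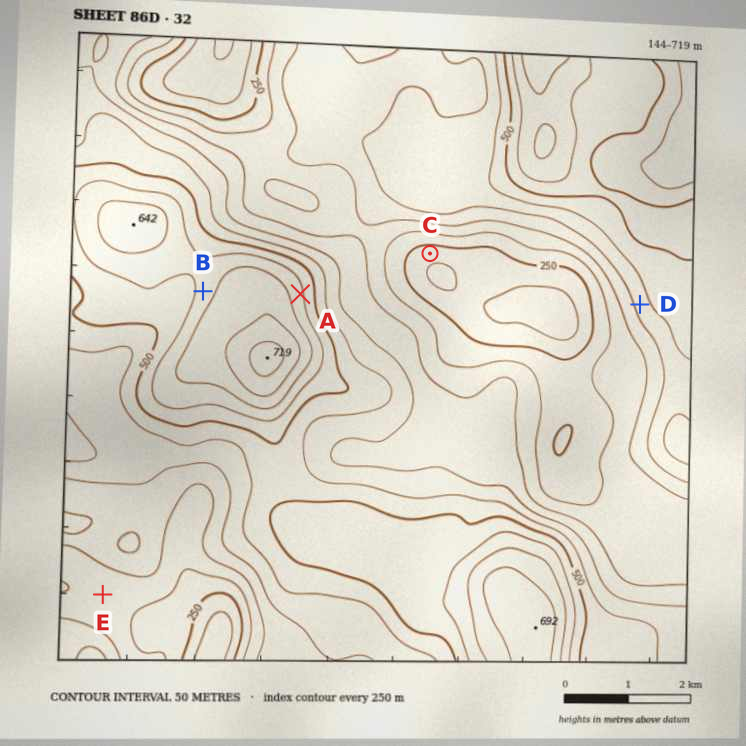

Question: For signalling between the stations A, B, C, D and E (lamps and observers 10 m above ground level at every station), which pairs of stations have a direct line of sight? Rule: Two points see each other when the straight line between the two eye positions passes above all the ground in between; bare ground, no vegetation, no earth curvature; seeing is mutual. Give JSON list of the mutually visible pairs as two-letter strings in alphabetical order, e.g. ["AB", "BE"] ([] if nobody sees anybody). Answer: ["AC", "AD", "CD"]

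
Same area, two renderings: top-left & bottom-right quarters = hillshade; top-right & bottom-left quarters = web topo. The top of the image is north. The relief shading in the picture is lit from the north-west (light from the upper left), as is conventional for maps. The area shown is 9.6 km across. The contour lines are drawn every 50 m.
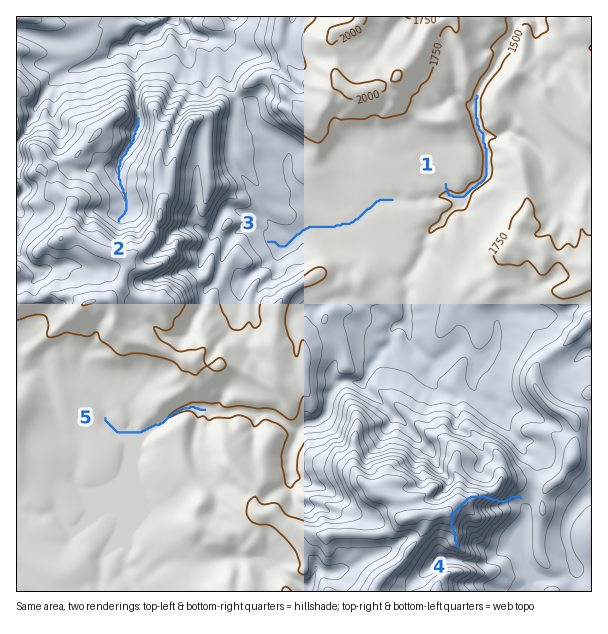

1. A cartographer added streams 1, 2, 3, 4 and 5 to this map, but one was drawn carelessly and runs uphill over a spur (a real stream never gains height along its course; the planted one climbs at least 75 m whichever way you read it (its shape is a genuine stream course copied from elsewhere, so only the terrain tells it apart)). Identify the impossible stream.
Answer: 4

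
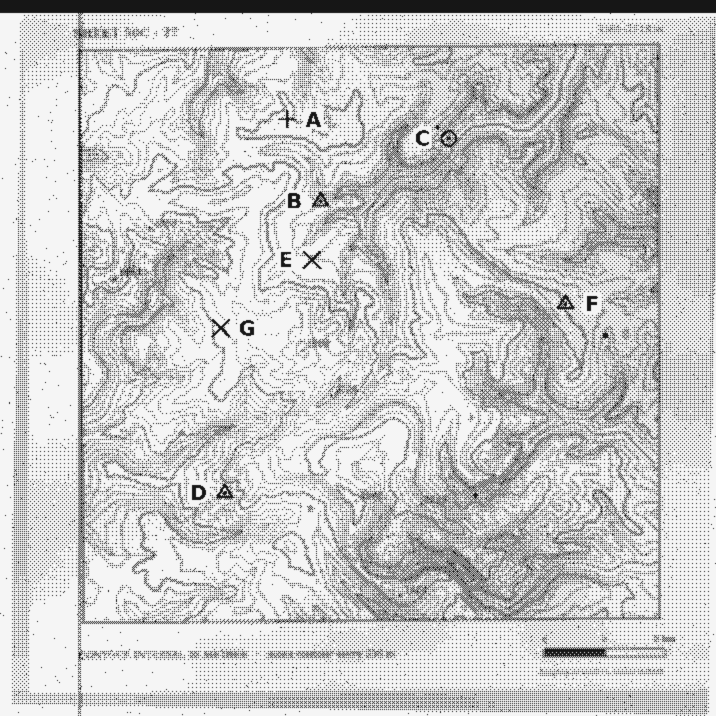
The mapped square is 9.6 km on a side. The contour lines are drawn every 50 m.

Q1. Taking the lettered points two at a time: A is higher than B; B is higher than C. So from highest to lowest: A B C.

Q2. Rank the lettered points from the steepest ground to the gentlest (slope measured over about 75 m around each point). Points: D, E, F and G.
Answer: D G F E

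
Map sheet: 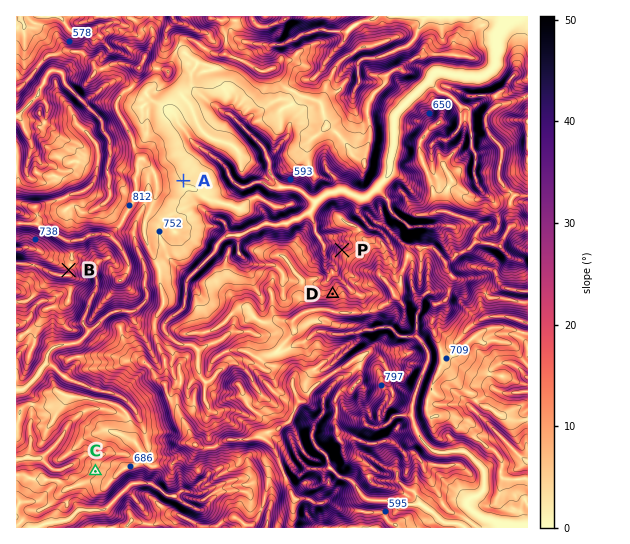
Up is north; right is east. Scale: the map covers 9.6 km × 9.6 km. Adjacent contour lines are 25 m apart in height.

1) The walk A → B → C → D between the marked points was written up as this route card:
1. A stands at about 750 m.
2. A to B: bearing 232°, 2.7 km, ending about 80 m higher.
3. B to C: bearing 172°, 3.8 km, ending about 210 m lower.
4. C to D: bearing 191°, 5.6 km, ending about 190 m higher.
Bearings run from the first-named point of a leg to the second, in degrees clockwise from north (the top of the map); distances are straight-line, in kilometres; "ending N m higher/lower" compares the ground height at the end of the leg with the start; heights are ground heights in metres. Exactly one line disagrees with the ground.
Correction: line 4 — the bearing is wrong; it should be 053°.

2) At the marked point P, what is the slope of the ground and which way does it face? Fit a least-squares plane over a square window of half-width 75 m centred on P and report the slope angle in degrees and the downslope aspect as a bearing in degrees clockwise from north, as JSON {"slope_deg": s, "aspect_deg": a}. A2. {"slope_deg": 19, "aspect_deg": 323}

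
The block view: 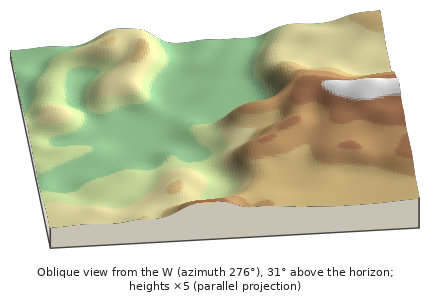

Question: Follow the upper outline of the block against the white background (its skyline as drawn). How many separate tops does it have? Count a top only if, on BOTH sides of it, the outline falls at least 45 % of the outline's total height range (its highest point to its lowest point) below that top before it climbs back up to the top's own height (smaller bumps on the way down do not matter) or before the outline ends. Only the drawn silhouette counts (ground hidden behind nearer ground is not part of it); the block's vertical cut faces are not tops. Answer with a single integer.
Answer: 0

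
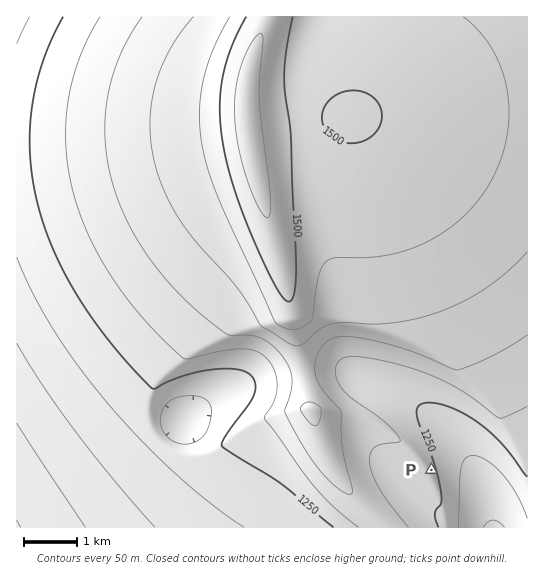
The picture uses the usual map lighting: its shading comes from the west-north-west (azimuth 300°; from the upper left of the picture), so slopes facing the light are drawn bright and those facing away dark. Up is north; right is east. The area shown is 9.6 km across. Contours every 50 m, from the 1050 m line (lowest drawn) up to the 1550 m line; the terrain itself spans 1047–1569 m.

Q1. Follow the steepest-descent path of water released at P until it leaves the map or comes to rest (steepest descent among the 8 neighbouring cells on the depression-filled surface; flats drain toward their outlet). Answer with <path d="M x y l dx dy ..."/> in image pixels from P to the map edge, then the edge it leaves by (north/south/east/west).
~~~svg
<path d="M431 470l35 0 16 16 1 3 2 8 1 1 0 4 1 1 0 6 2 1 0 5 1 2 0 9 1 1"/>
exit: south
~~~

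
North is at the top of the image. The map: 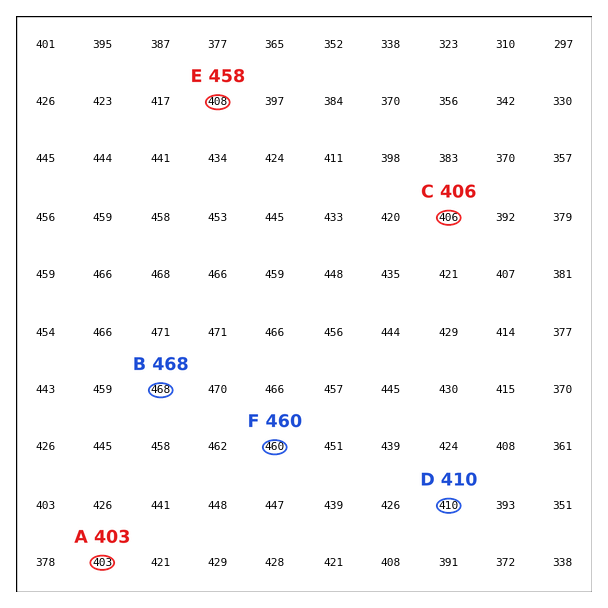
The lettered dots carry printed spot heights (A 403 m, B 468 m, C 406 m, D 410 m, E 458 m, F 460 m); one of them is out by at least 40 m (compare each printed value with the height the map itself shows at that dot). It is E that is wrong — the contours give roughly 408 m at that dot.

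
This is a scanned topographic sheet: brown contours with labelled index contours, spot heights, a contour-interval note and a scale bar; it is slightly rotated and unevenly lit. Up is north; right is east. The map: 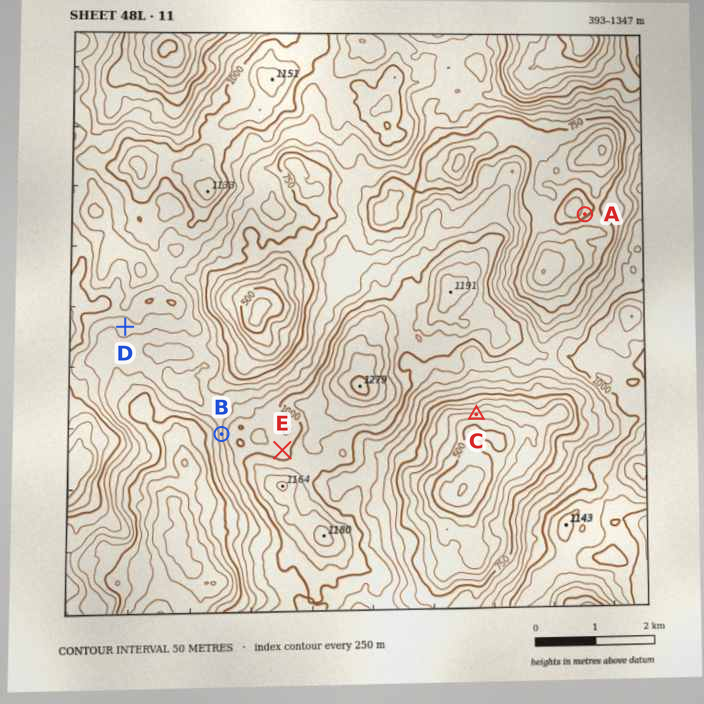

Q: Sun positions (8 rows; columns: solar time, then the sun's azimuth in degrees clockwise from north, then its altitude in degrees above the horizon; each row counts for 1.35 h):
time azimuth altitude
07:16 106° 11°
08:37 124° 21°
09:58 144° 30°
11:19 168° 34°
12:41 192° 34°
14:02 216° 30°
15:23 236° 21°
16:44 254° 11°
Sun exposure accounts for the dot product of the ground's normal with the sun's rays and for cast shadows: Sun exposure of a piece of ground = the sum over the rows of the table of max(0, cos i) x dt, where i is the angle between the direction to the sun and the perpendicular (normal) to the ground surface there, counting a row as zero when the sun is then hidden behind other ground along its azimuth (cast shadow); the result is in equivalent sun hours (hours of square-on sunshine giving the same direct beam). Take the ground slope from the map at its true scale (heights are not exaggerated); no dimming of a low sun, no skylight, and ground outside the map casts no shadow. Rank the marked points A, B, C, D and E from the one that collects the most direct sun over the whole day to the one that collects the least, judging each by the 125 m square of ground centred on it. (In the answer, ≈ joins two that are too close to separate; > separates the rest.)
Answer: C > A ≈ D > B ≈ E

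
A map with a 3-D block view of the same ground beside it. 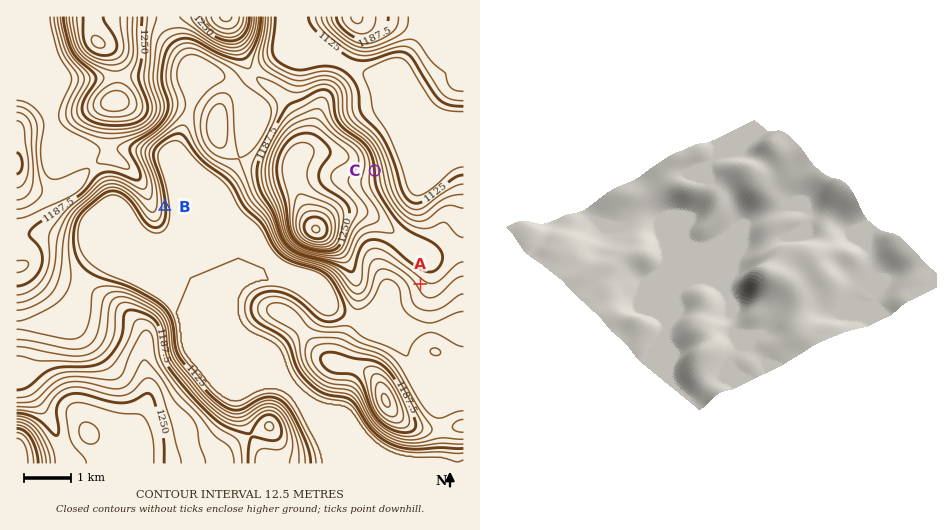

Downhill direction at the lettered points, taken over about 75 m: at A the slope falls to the SW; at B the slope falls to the E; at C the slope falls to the E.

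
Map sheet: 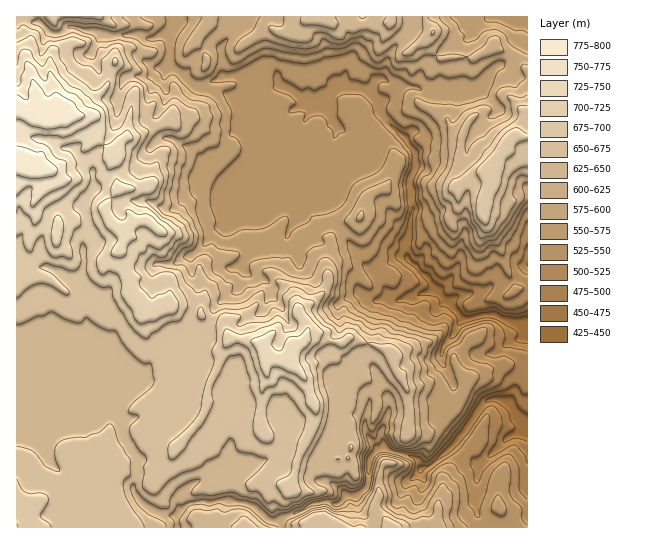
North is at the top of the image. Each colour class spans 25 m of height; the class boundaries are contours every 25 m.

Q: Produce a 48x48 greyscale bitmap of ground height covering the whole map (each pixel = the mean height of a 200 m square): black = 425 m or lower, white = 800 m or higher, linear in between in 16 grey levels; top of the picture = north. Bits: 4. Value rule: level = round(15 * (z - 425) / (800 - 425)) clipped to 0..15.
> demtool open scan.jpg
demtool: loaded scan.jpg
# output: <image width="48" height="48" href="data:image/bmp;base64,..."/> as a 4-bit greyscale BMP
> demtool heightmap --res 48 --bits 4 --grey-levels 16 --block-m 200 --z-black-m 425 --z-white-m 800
<image width="48" height="48" href="data:image/bmp;base64,Qk32BAAAAAAAAHYAAAAoAAAAMAAAADAAAAABAAQAAAAAAIAEAAATCwAAEwsAABAAAAAAAAAAAAAAABEREQAiIiIAMzMzAERERABVVVUAZmZmAHd3dwCIiIgAmZmZAKqqqgC7u7sAzMzMAN3d3QDu7u4A////ALuqmZqqqZh3iZmZl2eaqpmZmYd4dVRFVLqqmZqqmYh3iIiId4d4mHd5h2ZnZURVVLqqmZqqmImHd3d3iZqXZlVohlVXZURVQ6qqmZmqiJmIiIiJmauph1VXdURGZUNFQ6qZmZmpmJmZiJmZmaqoh3hmdUM1VUNFQ6mZmZmZmJqpmZiZmZqpmZhldlMkVDNEQ5mZmZmZmZqqmZmZmZqpmZlkZkMyNDMjMpmZmZmZmZqqqZmZmpmqmJl0RWZUIzMiIpmZmZmZmaqqqZmZqqmqmIllV4hlQjQxEZmZmZmZmaqaqpmZqqmqqYhmV4hmUyMyEJmZmZmZmZmZqqmZqpqqqYh3Z4hmZSIyEZmZmZmZmZmZmqmZqqqruYh3d4hmZkIhAZmZmZmZmZmZmqmaq6q7qYiHd5hmVVMhEpmZmZmZmZmamqmau7u8qIiIiJh2VVVDIpmZmZmZmZmqqqqqvLzLqYiIiZhlVVVDMpmZmZmZmZmqqqqqvMzLqZmImZhkRURDM5mZmZmZmZmqqqurzczLqZmJmZdkRUMzIpmZmZmZmqqZmau7zMzcuqqZmIdlNEQyEZmZmZmZqqqqmqu7vMu8upmHdmVEMkQyEJmZmZmZq7uqqquqqqq7qHdlVEMyIRIhEKmZmZqavMzLqpmZmZq6l2ZEMzMhESIiM6qZqqqqvLu6qZh4mIqql2RDMiEhESM0RKqqqqqry7u6mYh3d4mYiGREMzIREiM0RKqqqqq7u6qpiIdmZ4d3iGVEQzISI0Q0Q6qqqqu7u6mYiHZmZ3ZmeGVEMyEjM0REQ7uru6vMy6qXd3dmZmZmd2VEMhIjRFVVQ7u8y6q8zLuphmZlVVVWZmVVQxM0VWdmVLy8y6u8zMy6hlVVVVVVZlZlQyNFZmiHVLzMy7vMzMy5dlVVVVVVVWZ2VDNFd3moZMzMy7zMzMqIdlVVVVVVVVZ2VTNGeIqpdc3cy7vMu6mHZlVVVVVVVVZ2ZUNWiZqph93dzLvMzLqHZlVVVVVURFVmZjNnmZq5h+7u3bu8y7uHZlVVVVVERFVWZjRnmZqql+/u3LvMu6qXZlVVVVRERFVVVkNWiZqqmf/u3LvMuqqXZlVVVURERERFVVNWeImqqu7tzMzMypmXZmVVVUVERERFVUNWeImrqt3d3MzMy5iId3VVVURERERFVDRWeIiaqu7u7d3Ly6mZh3ZVRERERERFQ0RWeIeJqu///u3KupmpiHZVVERERERUNFVmd4h3iv7v/ty6upmYh3VVRERERERURVZmZnd3ie7u7cu5qoiHZmVVREREQ0RDRFZVVVZniN7u3Lu6mYd2VVVVVERERDNERFVWZWVnd97dy7q6mHZmZ2VVVERFRERERWZmZmZmZ93MuqqrmHZWZ2VlVEVVVURVVndnd3dmZ8y8upmqmHdnd2Z3ZWZmZVVXd4h3d3d3ZruqqqiJh2Znd2Z3d3iId3Znh4iIdmd3ZaqZmYiId3ZWd3ZneIiYiZiImIiIdmZmVamamZmZh3ZmZ3dneIiZmZiImYiIZlVVVQ=="/>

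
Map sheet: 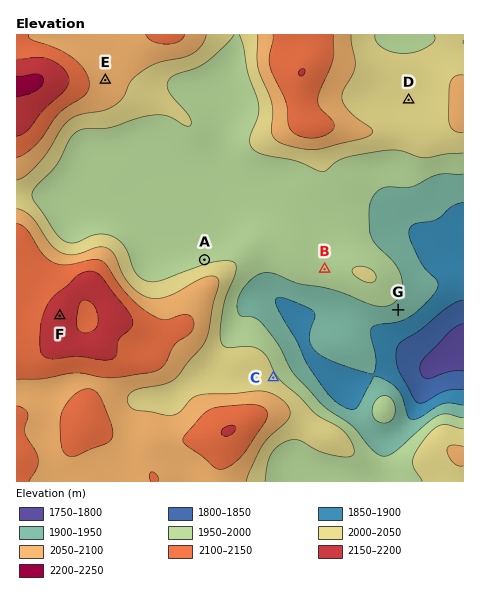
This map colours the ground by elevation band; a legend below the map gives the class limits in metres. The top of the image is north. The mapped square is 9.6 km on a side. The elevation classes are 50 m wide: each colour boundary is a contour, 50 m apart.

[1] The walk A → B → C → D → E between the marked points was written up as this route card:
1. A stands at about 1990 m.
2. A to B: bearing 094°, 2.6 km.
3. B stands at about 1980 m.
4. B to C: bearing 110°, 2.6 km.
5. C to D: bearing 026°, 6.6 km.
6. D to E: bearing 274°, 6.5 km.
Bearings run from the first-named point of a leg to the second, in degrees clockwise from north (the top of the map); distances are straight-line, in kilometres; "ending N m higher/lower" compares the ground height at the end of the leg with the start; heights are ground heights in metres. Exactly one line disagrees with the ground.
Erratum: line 4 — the bearing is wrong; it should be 205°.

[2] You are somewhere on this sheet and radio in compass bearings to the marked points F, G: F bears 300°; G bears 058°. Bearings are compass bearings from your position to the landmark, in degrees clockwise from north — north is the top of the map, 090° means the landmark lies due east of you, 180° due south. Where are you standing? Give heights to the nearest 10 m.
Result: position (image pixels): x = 231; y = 414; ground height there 2130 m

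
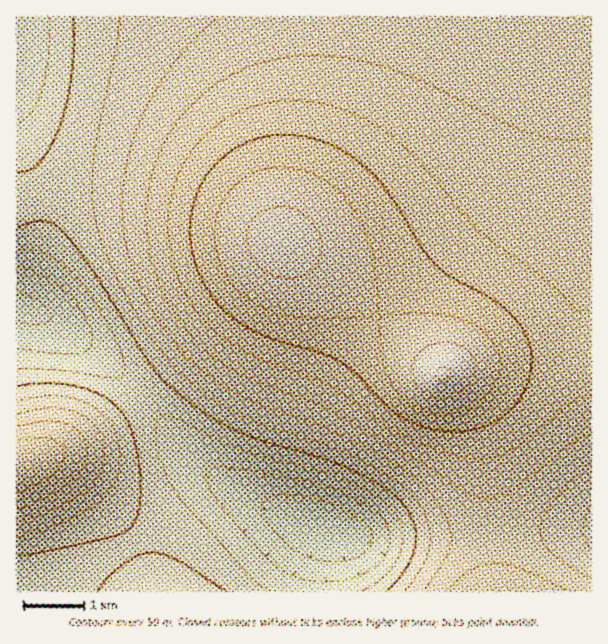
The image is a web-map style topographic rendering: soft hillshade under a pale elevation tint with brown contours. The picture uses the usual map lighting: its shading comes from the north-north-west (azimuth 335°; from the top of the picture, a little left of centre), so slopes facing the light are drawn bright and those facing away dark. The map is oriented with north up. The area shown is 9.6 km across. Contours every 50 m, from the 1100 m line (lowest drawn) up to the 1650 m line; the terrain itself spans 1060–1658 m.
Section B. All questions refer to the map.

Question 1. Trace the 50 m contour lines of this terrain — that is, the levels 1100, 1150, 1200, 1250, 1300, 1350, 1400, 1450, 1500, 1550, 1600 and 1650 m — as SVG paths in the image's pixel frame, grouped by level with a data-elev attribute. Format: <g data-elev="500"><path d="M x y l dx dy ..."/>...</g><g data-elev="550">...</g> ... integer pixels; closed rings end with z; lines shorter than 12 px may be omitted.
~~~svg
<g data-elev="1100"><path d="M327 561l-12-2-12-4-11-7-11-9-11-12-7-12-2-9 3-6 8-4 12-1 31 3 29 11 13 7 9 8 5 7 2 6-2 8-5 7-7 5-9 2z"/><path d="M17 294l12 1 10 5 8 8 4 9-3 5-7 3-12-1-12-4"/></g><g data-elev="1150"><path d="M309 581l-13-4-14-7-12-9-15-16-28-32-15-21-7-15 0-6 2-3 6-2 14 1 63 10 27 6 19 7 18 8 17 9 11 9 7 12 1 12-4 14-9 11-12 8-15 6-21 3z"/><path d="M17 269l12 1 12 4 12 7 10 8 12 13 9 13 6 14 2 10-1 6-2 4-5 3-7 2-20-1-40-5"/></g><g data-elev="1200"><path d="M270 591l-12-7-12-11-30-35-31-34-12-16-9-18-7-24-2-21 1-6 3-3 6-1 11 3 46 24 23 9 67 18 26 8 27 13 22 14 9 11 5 10 2 12-1 12-6 12-9 12-12 10-13 8"/><path d="M17 250l15 0 15 5 15 9 15 14 16 21 16 27 11 24 5 18-2 7-9 3-58-8-39-1"/><path d="M49 17l-1 39-6 33-4 12-6 10-8 8-7 4"/></g><g data-elev="1250"><path d="M226 591l-49-31-13-6-12-2-12 3-15 8-17 14-11 14"/><path d="M17 556l72-14 24-6 12-4 7-7 5-8 3-13 1-16-3-29-5-25-9-18-11-13-18-11-24-7-26-2-28 3"/><path d="M17 228l16-6 11-1 9 3 10 8 14 16 18 26 58 94 17 18 24 19 27 18 25 12 74 22 31 13 30 16 17 12 9 11 5 10 3 12 1 12-3 12-6 12-9 12-11 12"/><path d="M73 17l1 28-2 29-5 28-7 23-10 23-11 15-10 7-12 2"/></g><g data-elev="1300"><path d="M591 550l-6-10-2-10 2-12 6-12"/><path d="M17 537l48-15 16-8 15-10 12-10 7-11 4-12 2-13-3-17-6-15-9-12-13-9-15-6-18-3-18 0-22 5"/><path d="M120 17l-6 39-18 88-4 38 1 22 5 24 7 23 11 25 23 42 22 33 18 21 24 20 22 15 24 12 71 24 34 14 38 21 19 16 8 10 7 12 3 12 1 12-1 11-5 12-19 28"/></g><g data-elev="1350"><path d="M591 579l-23-13-15-12-10-12-3-12 4-14 9-15 18-19 20-19"/><path d="M17 523l39-15 26-16 10-9 7-10 4-11 1-10-2-12-6-12-8-9-11-6-12-4-14-1-34 6"/><path d="M219 17l-28 26-23 28-19 31-14 33-9 35-4 34 3 32 8 31 14 33 19 32 20 24 23 20 19 13 21 11 66 24 35 15 53 31 15 10 11 11 10 13 8 14 4 10 1 11-2 9-5 10-21 33"/></g><g data-elev="1400"><path d="M569 591l-47-22-15-4-12-2-12 2-12 5-12 9-11 12"/><path d="M17 509l31-13 21-13 13-15 4-8 1-8-1-9-4-8-7-7-9-4-19-3-30 5"/><path d="M591 139l-33 0-33-8-27-11-78-40-25-10-24-7-24-5-23-2-22 0-23 3-28 7-26 12-22 16-20 20-16 24-12 26-7 27-2 28 1 18 3 18 5 18 8 18 9 18 11 17 12 14 14 13 18 13 19 11 63 23 26 12 90 53 42 28 10 4 9 1 9-1 11-4 22-15 48-38 15-8"/></g><g data-elev="1450"><path d="M17 495l23-12 13-9 9-10 3-11-4-9-10-5-12-1-22 3"/><path d="M591 310l-7 2-8-2-31-31-62-45-19-19-42-51-28-26-29-19-32-13-25-5-26 0-25 4-23 9-21 14-18 18-13 21-9 22-3 17-2 18 1 18 3 18 6 18 8 16 9 15 12 15 18 16 21 13 21 9 45 15 20 10 51 36 22 13 27 12 29 9 15 2 13-1 17-6 16-9 48-40 11-5 10-1"/></g><g data-elev="1500"><path d="M441 431l23 0 22-5 18-11 15-16 10-19 3-20-4-21-11-18-8-9-12-10-47-26-15-12-13-16-25-42-14-21-20-20-21-14-15-8-15-5-15-3-15 0-15 1-15 4-13 6-12 8-14 13-11 16-8 18-3 20 0 21 4 19 7 20 11 17 18 19 23 14 22 9 47 14 16 7 15 11 27 29 15 12 21 12z"/></g><g data-elev="1550"><path d="M433 413l14 0 15-2 14-7 11-9 8-12 4-12 0-14-4-12-6-9-9-8-12-6-13-5-33-4-41 3-1 2-1 6 3 27 3 17 7 15 7 10 9 9 12 7z"/><path d="M308 318l37 0 26-2 6-2 1-12-2-27-7-35-7-18-10-16-13-15-14-11-16-8-16-4-17-1-16 4-12 5-11 7-9 10-7 11-5 14-2 13 1 14 3 13 5 12 8 12 9 10 11 9 12 6 13 6z"/></g><g data-elev="1600"><path d="M439 398l11-2 11-4 8-8 5-9 1-10-3-9-7-8-9-4-13-2-14 4-10 7-6 10-1 12 5 12 10 8z"/><path d="M283 278l16-1 13-7 8-11 1-14-4-15-11-14-15-8-15-1-12 3-10 8-6 12-1 12 4 13 7 11 11 7z"/></g><g data-elev="1650"><path d="M438 380l5 1 5-3 3-4-1-5-6-2-6 2-3 6z"/></g>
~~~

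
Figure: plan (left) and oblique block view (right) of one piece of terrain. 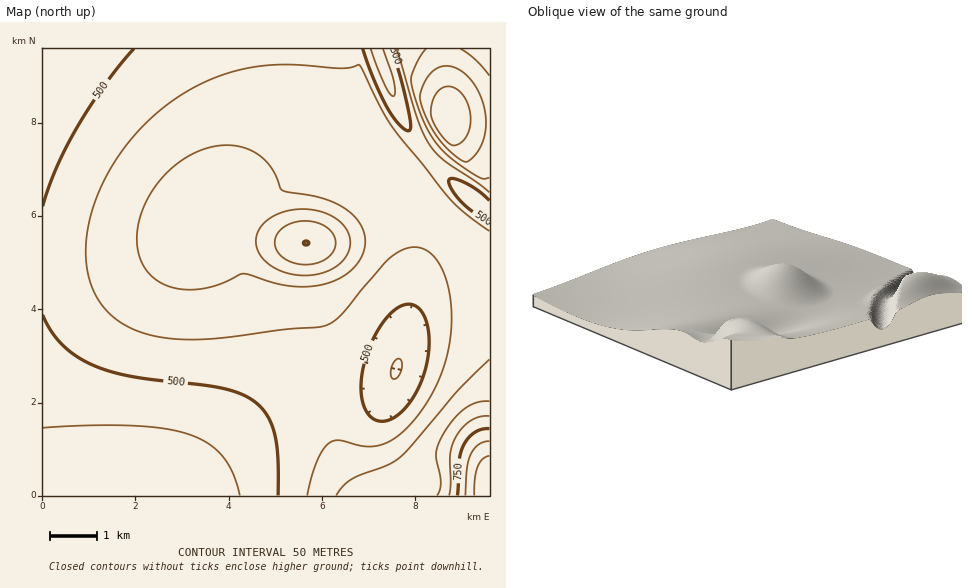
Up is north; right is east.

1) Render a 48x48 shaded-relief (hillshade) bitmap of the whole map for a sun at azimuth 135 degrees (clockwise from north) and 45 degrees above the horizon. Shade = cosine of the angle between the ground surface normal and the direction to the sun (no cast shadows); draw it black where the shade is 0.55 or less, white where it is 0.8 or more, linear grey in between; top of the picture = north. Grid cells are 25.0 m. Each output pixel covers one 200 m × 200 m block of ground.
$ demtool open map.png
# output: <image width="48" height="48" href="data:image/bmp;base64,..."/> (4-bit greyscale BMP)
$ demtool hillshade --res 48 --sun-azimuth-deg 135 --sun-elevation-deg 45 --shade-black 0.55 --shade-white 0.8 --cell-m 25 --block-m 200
<image width="48" height="48" href="data:image/bmp;base64,Qk32BAAAAAAAAHYAAAAoAAAAMAAAADAAAAABAAQAAAAAAIAEAAATCwAAEwsAABAAAAAAAAAAAAAAABEREQAiIiIAMzMzAERERABVVVUAZmZmAHd3dwCIiIgAmZmZAKqqqgC7u7sAzMzMAN3d3QDu7u4A////AKqqqqqqqqqpmZmIiHd3ZmZmZniZl0AAJKqqqqqqqqqqmZmYiId3dmZmZniZl0EAI6qqqqqqqqqqqZmYiId3d3d2ZmeJmGIAEqqqqqqqqqqqqZmZiIh3d3d3ZlZniGIAEqqqqqqqqqqqqpmZmIiHd3iHdlRVZ1IAEqqqqru7qqqqqqmZmYiIiIiIdlQ0VUIAEaqqqru7uqqqqqqZmZiIiImZh1QzNDIAEaqqqru7u7qqqqqpmZmIiJmZmGQyIzIREqqqqru7u7uqqqqqmZmYiZmqqXUyIzIiI6qqqqu7u7u7qqqqqZmZmZqruoZDIzMzNKqqqqu7u7u7uqqqqpmZmZq7u5dTI0REVaqqqqq7u7u7u6qqqqmZmaq8y6hkM0VWZqqqqqq7u7u7u7qqqqqZmaq8zLl1Q0Vnd6qqqqqru7u7u7u6qqqpmqq83cqGREVniJqqqqqqu7u7u7u7qqqqqqq83cuXVFVniJmqqqqqu7u7u7u7uqqqqqq83dyoZVVniJmZqqqqq7u7u7u7uqqqqqq83dy5dlZniJmZmqqqqru7u7u7u6qqqqq8zdy5h2Z3iJmZmaqqqqu7u7u7u7qqqqq7zdy6h3d3iJmZmZmqqqu7u7u7u7uqqqq7zNzKmHd4iJmZmZmaqqq7u7u7u7u7u7u7vMzLmId4iJmZmZmZqqqru7u7u7zM3cy7vMzLqYiIiIiImZmZmqqqu7u7u8ze7/7ty8y7qYiIiIiIiJmZmaqqq7u7u7ze///+3Lu7qZiIiIiIiIiZmZqqqru6qqvO////7bu7qpmIiYiIiIiJmZmqqqqpmJm87////cu6qpmZmYiIiIiImZmaqqqpd3eKve//7cuqqpmZmYiIiIiIiZmZqqqYZVVnmrzd3LqqqpmZl4iIiIiIiJmZmqqoZUNFZ5q7u7qqqpmZhYiIiIiIiImZmaqpdTMjRWiaqqqqqZmYZ4iId3eIiIiZmZqphlMzNGeJqqqqqZmHeoiHd3d4iIiJmZmqmHZVVWeJmqqqmqmJm4iHd3d3eIiImZmaqpiHd4mZqqqZmqq7qYiHd3d3eIiIiZmZqqqZmZqqqqmZqqvLp4iId3d3d4iIiJmZmqqqqqqqqpmZqry6y4iId3d3d3iIiJmZmaqqqqqqqZmZmrqs7YiId3d3d3iIiImZmZqqqqqqqZmZmYi+7oiIh3d3d3eIiIiZmZmaqqqqmZmYhljO7oiIiHd3d3eIiIiZmZmZmZmZmZqIU0ne7oiIiId3d3eIiIiJmZmZmZmZmamGIVrN7oiIiIh3d3eIiIiJmZmZmZmZmrlzAWm93YiIiIiId3iIiIiImZmZmZmZm6lQAWiszZiIiIiIiIiIiIiImZmZmZmZm6kwAlebvJmIiIiIiIiIiIiIiZmZmZmZq7gAA0aKu5mZiIiIiIiIiIiIiZmZmZmZy7YAI0aJq5mZmIiIiIiIiIiIiZmZmZmazKQRNEZ5mpmZmZiIiIiIiIiIiZmZmZmbzJMkRFZ4mqqZmZmIiIiIiIiIiZmZmZmcy2NGZWZ4mQ=="/>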